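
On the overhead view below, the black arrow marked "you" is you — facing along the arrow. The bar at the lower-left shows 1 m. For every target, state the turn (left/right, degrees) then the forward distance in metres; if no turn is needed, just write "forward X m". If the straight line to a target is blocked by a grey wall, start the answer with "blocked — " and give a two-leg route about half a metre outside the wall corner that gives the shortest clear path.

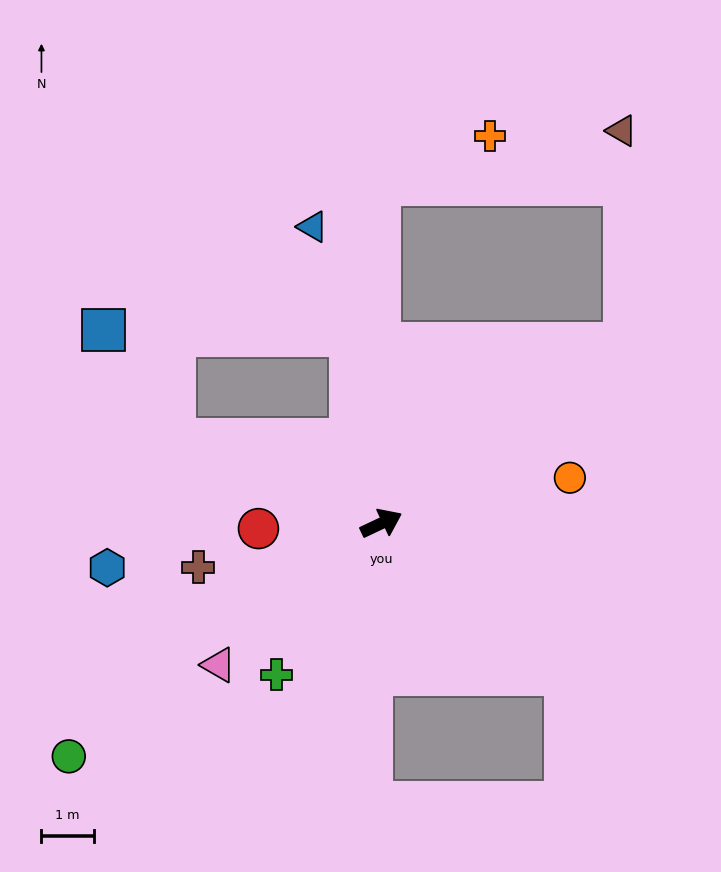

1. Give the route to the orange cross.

blocked — turn left 65°, forward 6.5 m, then turn right 67°, forward 2.3 m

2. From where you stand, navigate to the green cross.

turn right 150°, forward 3.5 m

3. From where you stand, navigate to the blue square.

blocked — turn left 133°, forward 4.3 m, then turn right 36°, forward 2.5 m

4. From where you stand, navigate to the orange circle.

turn right 12°, forward 3.7 m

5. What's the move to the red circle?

turn left 157°, forward 2.4 m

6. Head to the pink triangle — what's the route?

turn right 164°, forward 4.1 m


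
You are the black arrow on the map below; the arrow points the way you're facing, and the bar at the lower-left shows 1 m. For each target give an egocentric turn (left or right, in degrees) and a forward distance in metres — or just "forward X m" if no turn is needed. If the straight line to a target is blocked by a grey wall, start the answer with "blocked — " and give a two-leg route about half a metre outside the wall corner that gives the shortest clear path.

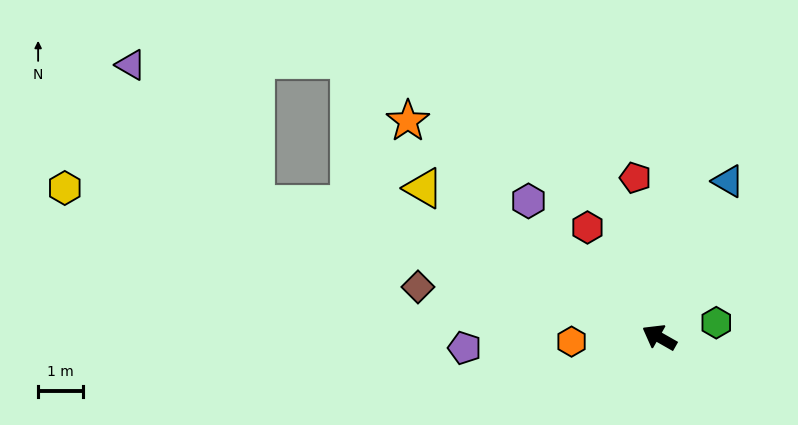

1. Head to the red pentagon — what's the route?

turn right 52°, forward 3.6 m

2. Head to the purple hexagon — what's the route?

turn right 17°, forward 4.2 m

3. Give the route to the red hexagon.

turn right 27°, forward 2.9 m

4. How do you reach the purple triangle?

blocked — turn left 11°, forward 9.5 m, then turn right 29°, forward 4.2 m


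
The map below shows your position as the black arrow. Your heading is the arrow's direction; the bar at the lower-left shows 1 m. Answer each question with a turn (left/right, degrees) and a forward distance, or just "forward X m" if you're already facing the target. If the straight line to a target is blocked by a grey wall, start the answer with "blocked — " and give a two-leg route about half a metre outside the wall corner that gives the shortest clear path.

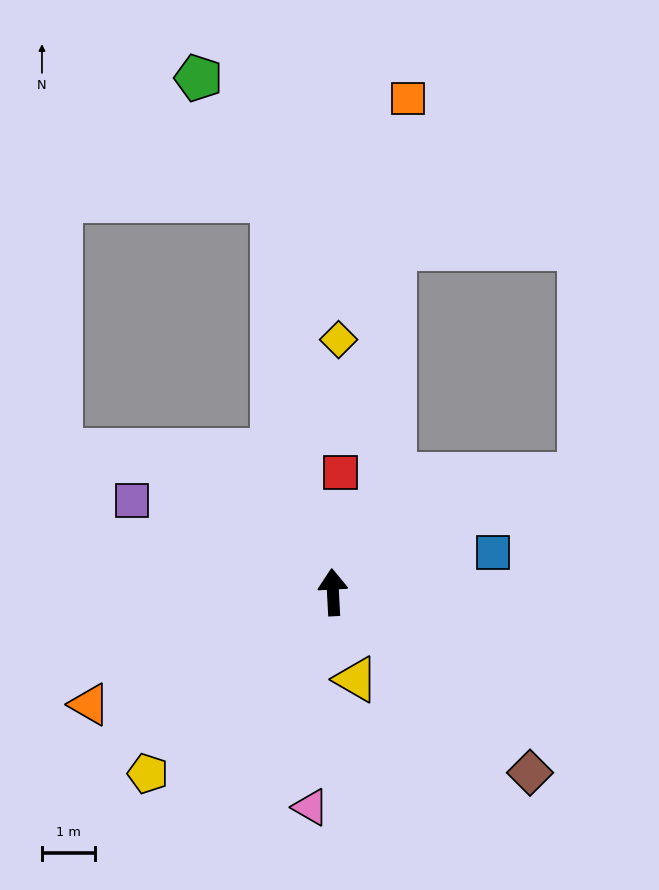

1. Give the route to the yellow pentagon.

turn left 131°, forward 4.9 m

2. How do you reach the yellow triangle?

turn right 168°, forward 1.7 m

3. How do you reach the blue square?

turn right 79°, forward 3.1 m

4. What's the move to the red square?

turn right 7°, forward 2.3 m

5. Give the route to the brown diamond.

turn right 136°, forward 5.1 m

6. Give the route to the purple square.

turn left 62°, forward 4.2 m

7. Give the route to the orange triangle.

turn left 112°, forward 5.1 m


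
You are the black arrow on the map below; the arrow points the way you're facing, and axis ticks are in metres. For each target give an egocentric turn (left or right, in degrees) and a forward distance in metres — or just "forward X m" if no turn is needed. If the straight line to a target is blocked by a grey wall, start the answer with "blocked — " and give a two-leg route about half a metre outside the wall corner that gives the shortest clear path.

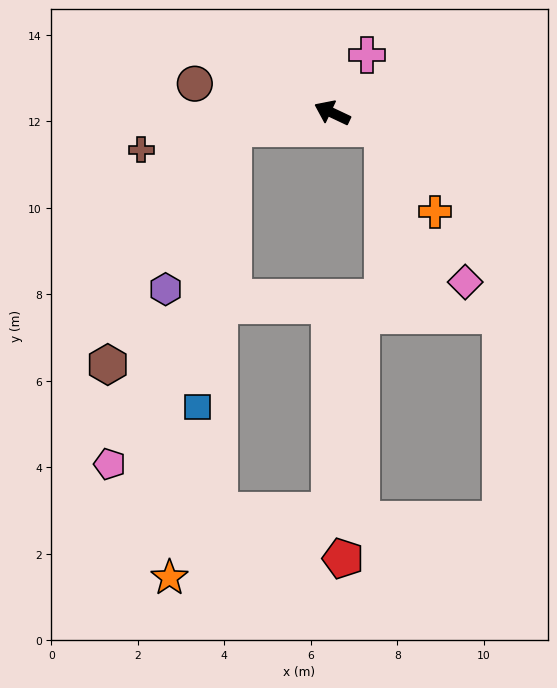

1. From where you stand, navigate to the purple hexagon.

blocked — turn left 34°, forward 2.3 m, then turn left 58°, forward 4.0 m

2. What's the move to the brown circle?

turn left 13°, forward 3.2 m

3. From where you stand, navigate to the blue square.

blocked — turn left 34°, forward 2.3 m, then turn left 74°, forward 6.5 m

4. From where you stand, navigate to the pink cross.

turn right 96°, forward 1.6 m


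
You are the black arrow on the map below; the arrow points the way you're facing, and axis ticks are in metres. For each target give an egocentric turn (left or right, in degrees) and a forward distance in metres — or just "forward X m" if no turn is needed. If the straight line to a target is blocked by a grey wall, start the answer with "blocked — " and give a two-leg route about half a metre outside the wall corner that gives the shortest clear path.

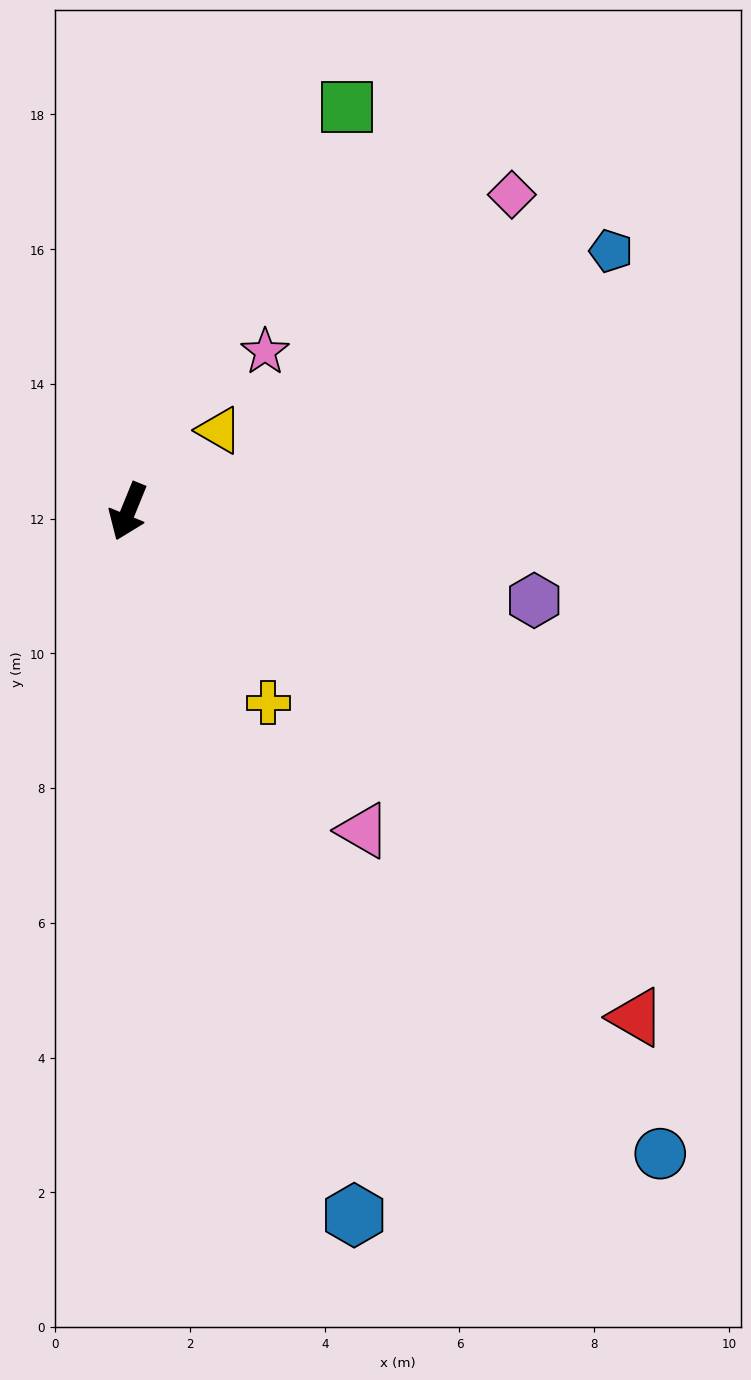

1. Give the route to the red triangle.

turn left 67°, forward 10.6 m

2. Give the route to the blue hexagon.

turn left 40°, forward 11.0 m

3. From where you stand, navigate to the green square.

turn left 174°, forward 6.8 m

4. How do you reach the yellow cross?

turn left 58°, forward 3.5 m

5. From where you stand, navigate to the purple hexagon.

turn left 100°, forward 6.2 m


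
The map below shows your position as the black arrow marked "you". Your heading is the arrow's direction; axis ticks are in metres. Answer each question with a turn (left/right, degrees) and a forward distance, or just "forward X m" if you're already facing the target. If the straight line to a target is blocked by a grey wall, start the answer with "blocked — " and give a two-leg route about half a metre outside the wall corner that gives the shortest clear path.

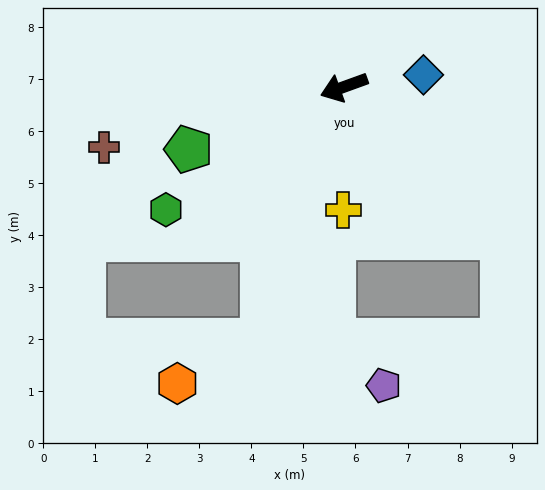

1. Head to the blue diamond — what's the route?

turn left 169°, forward 1.5 m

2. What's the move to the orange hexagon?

blocked — turn left 52°, forward 5.1 m, then turn right 45°, forward 1.8 m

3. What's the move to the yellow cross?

turn left 70°, forward 2.4 m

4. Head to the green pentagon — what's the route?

forward 3.2 m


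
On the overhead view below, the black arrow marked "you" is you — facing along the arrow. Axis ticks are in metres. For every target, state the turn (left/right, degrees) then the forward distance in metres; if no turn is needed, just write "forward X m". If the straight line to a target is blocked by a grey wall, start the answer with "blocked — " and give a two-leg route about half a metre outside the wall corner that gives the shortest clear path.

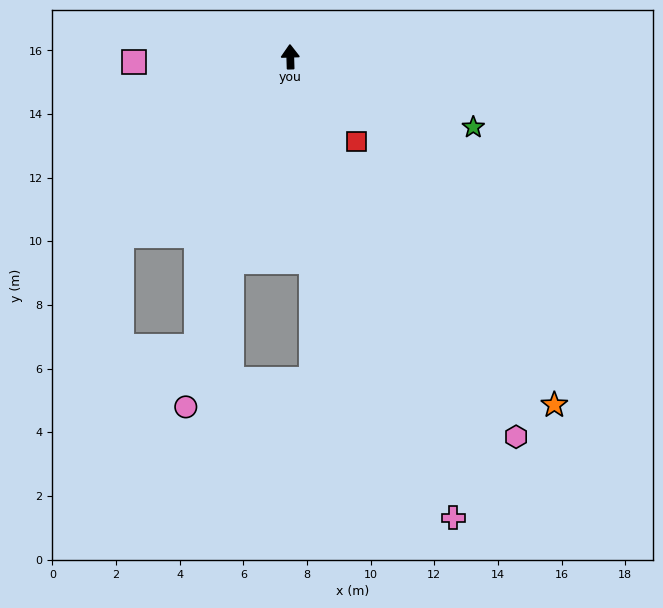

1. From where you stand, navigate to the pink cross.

turn right 162°, forward 15.4 m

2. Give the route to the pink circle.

turn left 162°, forward 11.5 m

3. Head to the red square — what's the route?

turn right 144°, forward 3.4 m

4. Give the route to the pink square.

turn left 90°, forward 4.9 m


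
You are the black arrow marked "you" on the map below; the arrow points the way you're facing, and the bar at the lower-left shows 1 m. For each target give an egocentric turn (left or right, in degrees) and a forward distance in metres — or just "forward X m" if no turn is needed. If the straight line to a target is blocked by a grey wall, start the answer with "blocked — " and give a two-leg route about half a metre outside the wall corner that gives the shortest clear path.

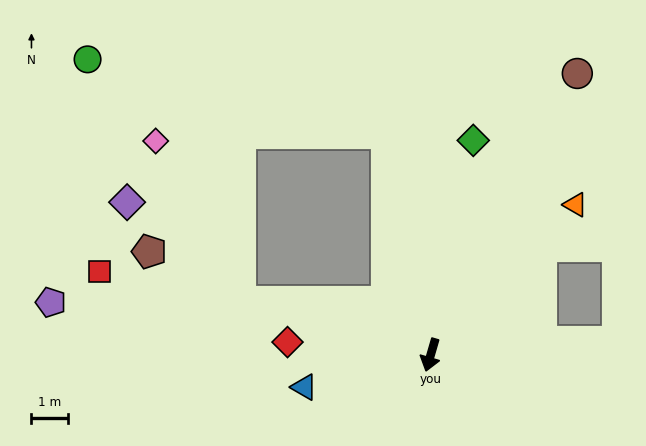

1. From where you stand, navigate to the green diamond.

turn right 175°, forward 6.0 m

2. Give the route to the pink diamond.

blocked — turn right 90°, forward 5.4 m, then turn right 46°, forward 5.0 m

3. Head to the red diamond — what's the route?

turn right 79°, forward 4.0 m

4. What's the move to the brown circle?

turn left 169°, forward 8.7 m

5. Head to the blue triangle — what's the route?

turn right 60°, forward 3.6 m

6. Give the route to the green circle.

blocked — turn right 153°, forward 6.2 m, then turn left 65°, forward 8.5 m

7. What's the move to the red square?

turn right 88°, forward 9.4 m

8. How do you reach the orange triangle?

turn left 152°, forward 5.7 m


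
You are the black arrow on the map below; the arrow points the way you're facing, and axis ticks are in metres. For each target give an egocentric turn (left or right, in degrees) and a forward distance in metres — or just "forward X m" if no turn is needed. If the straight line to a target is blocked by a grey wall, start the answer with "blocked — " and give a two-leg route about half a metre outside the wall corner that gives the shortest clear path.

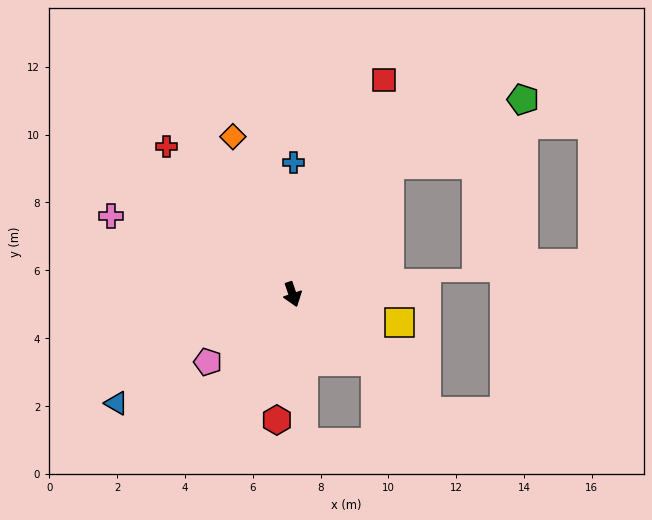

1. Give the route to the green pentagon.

blocked — turn left 124°, forward 4.8 m, then turn right 27°, forward 4.4 m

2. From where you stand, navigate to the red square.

turn left 138°, forward 6.9 m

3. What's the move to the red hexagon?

turn right 26°, forward 3.7 m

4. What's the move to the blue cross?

turn left 161°, forward 3.9 m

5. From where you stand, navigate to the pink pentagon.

turn right 70°, forward 3.2 m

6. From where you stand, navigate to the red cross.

turn right 158°, forward 5.7 m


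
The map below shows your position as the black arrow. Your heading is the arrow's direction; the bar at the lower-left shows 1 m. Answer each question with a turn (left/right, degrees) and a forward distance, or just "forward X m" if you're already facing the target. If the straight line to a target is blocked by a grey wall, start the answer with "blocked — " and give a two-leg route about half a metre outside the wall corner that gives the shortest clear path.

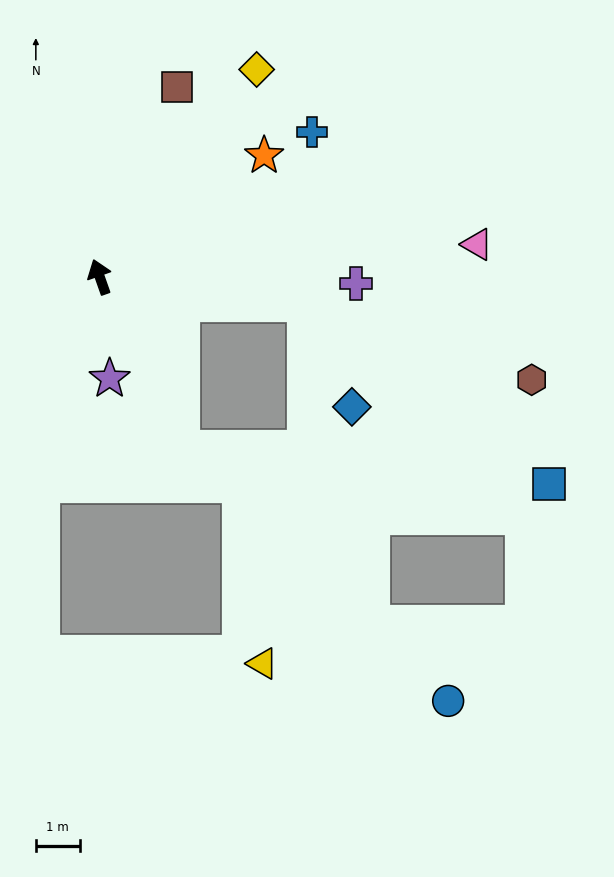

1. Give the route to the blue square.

blocked — turn right 117°, forward 4.7 m, then turn right 29°, forward 6.9 m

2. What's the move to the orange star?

turn right 73°, forward 4.6 m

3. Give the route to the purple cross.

turn right 111°, forward 5.8 m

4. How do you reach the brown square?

turn right 42°, forward 4.7 m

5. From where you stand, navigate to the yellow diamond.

turn right 57°, forward 5.9 m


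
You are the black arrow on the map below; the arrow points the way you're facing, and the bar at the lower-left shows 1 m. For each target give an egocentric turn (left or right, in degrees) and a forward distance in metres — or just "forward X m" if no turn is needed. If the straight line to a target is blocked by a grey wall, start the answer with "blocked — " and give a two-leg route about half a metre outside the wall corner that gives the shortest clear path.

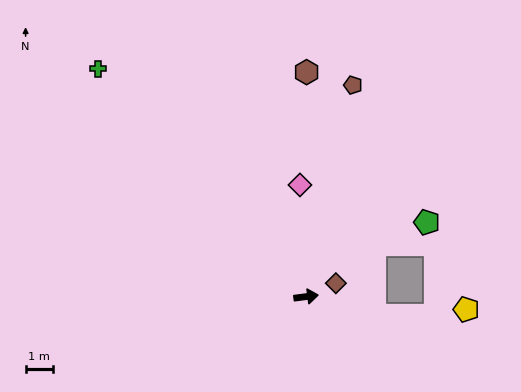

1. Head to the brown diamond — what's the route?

turn left 17°, forward 1.2 m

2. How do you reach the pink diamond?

turn left 86°, forward 4.1 m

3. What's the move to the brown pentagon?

turn left 70°, forward 7.9 m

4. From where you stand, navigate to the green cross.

turn left 125°, forward 11.2 m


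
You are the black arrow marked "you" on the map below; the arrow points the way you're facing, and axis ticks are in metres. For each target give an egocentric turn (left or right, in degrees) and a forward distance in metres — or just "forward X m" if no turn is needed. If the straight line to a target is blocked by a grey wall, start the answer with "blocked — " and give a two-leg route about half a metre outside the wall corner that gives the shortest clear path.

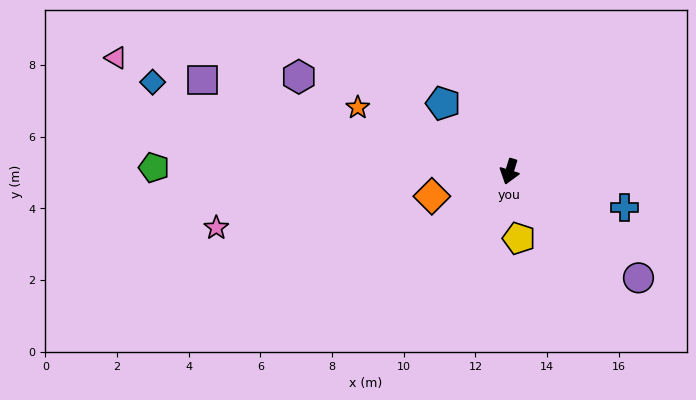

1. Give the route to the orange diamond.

turn right 55°, forward 2.3 m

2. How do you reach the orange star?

turn right 96°, forward 4.6 m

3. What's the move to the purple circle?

turn left 68°, forward 4.7 m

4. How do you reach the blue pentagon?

turn right 119°, forward 2.7 m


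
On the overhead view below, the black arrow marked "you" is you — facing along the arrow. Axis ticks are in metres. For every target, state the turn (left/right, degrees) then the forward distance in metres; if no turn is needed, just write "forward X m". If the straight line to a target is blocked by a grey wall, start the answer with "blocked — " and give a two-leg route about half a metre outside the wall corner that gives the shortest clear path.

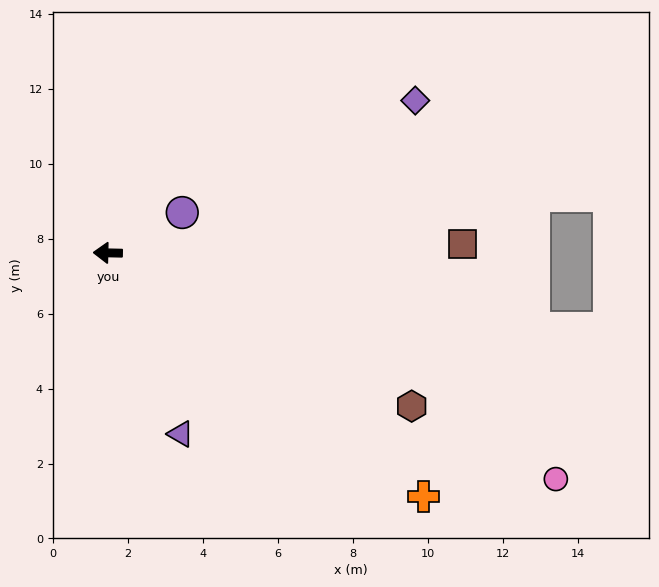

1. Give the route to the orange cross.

turn left 144°, forward 10.6 m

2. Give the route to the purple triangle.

turn left 113°, forward 5.2 m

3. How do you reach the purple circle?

turn right 150°, forward 2.3 m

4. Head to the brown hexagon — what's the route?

turn left 155°, forward 9.1 m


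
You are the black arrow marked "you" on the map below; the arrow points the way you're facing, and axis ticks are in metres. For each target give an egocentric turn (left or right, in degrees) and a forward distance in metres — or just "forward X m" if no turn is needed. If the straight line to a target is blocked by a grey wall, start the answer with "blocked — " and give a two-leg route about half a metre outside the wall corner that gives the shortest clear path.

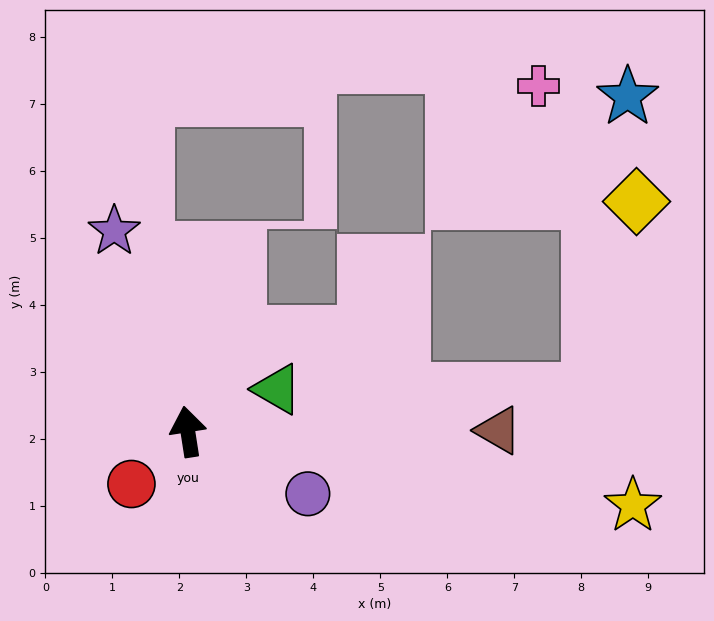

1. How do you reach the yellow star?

turn right 108°, forward 6.7 m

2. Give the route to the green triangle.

turn right 73°, forward 1.5 m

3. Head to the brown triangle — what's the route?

turn right 99°, forward 4.6 m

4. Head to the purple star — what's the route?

turn left 11°, forward 3.2 m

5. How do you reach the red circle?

turn left 124°, forward 1.1 m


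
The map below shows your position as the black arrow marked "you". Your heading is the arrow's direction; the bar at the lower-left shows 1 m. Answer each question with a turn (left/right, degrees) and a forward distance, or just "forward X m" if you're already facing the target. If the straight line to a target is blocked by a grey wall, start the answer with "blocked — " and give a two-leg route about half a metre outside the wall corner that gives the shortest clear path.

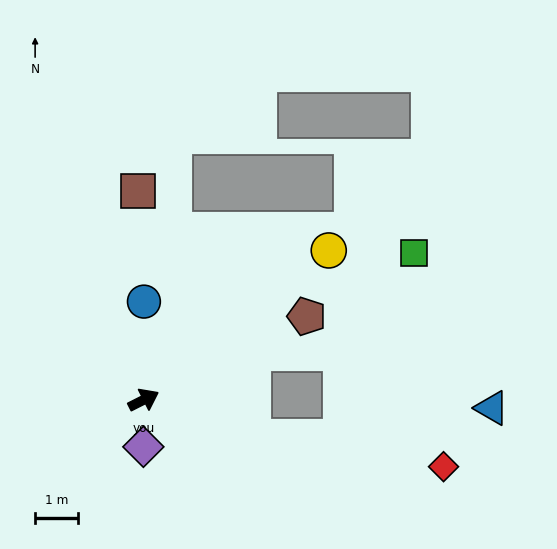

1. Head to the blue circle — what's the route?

turn left 63°, forward 2.3 m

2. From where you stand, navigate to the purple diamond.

turn right 117°, forward 1.1 m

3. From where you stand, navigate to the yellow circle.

turn left 12°, forward 5.6 m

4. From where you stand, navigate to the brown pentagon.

forward 4.3 m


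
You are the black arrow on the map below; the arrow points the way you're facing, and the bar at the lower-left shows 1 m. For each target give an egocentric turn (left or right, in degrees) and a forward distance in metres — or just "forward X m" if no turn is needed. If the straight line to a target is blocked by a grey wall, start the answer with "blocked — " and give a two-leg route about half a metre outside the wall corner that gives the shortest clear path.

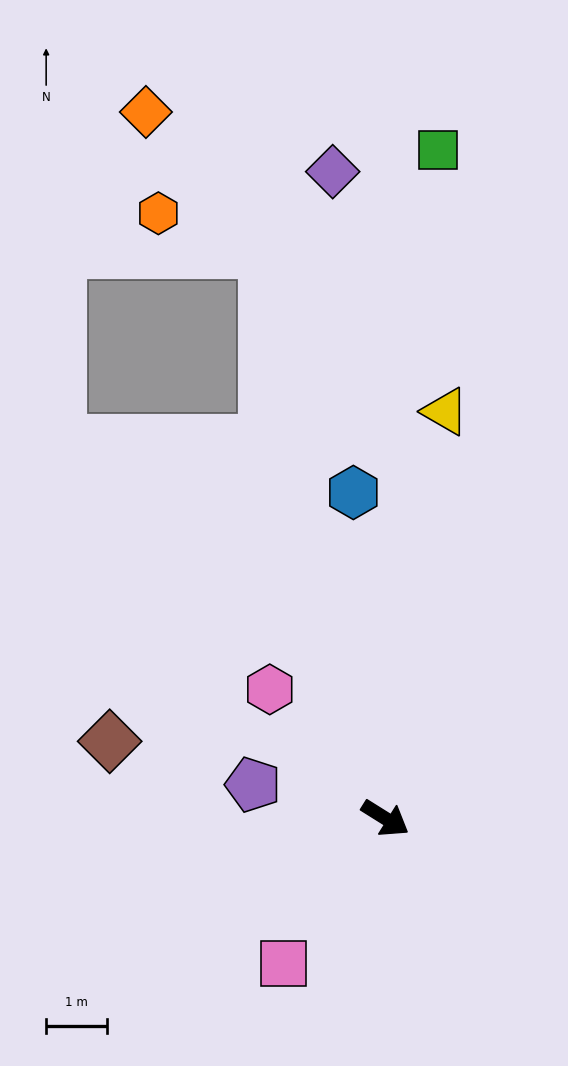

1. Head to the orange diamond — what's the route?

blocked — turn left 134°, forward 9.5 m, then turn left 28°, forward 3.0 m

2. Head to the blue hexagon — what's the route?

turn left 128°, forward 5.4 m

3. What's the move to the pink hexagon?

turn left 164°, forward 2.8 m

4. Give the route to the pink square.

turn right 93°, forward 2.9 m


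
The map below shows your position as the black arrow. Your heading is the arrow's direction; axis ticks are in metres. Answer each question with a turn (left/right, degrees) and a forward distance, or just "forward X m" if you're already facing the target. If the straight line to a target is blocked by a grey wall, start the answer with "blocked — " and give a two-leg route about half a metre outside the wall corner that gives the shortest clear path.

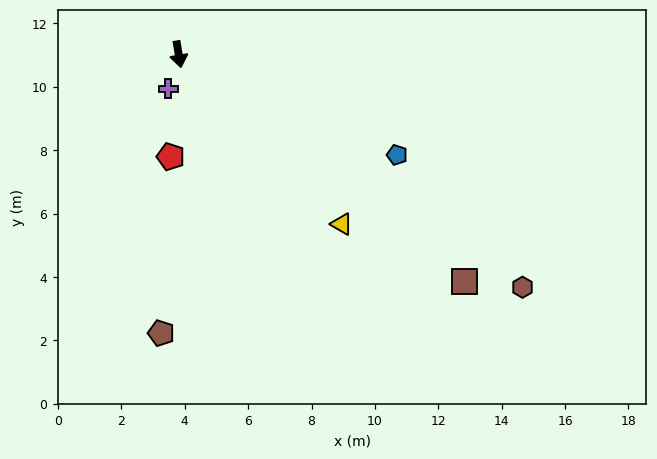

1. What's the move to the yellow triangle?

turn left 34°, forward 7.4 m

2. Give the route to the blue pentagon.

turn left 56°, forward 7.6 m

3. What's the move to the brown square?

turn left 42°, forward 11.5 m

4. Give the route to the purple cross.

turn right 26°, forward 1.1 m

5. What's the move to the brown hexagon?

turn left 46°, forward 13.1 m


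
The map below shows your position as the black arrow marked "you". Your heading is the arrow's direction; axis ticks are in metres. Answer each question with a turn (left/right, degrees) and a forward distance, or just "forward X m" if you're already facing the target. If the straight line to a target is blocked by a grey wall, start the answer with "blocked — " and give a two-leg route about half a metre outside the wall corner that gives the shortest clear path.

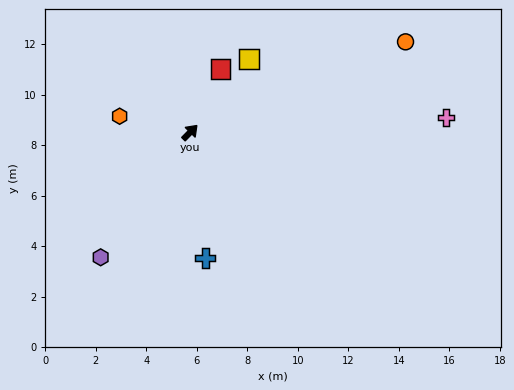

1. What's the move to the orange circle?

turn right 23°, forward 9.3 m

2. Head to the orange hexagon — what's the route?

turn left 122°, forward 2.9 m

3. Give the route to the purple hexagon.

turn right 171°, forward 6.1 m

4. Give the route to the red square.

turn left 19°, forward 2.8 m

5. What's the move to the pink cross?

turn right 42°, forward 10.2 m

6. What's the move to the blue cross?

turn right 129°, forward 5.0 m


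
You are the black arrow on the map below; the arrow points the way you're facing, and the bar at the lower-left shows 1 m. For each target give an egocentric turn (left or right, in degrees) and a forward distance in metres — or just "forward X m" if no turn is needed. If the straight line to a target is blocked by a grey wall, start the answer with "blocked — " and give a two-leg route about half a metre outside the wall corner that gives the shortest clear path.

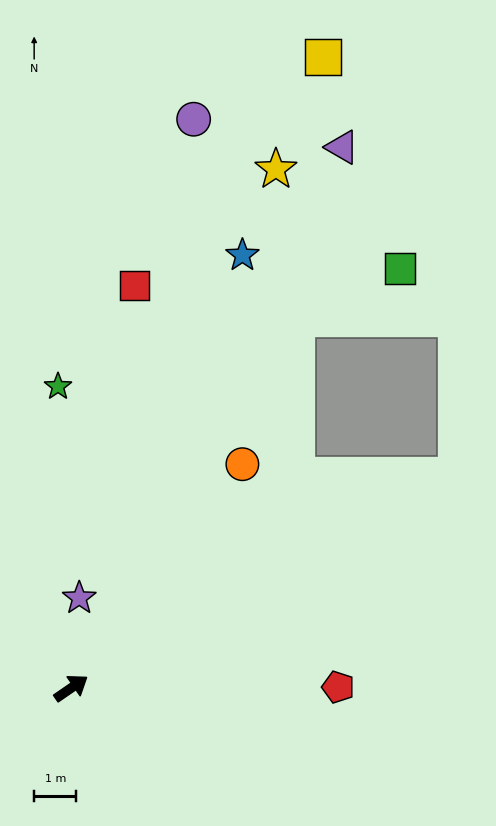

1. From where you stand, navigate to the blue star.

turn left 34°, forward 11.0 m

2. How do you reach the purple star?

turn left 50°, forward 2.1 m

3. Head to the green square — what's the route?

blocked — turn left 24°, forward 10.3 m, then turn right 32°, forward 2.7 m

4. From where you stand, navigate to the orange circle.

turn left 18°, forward 6.7 m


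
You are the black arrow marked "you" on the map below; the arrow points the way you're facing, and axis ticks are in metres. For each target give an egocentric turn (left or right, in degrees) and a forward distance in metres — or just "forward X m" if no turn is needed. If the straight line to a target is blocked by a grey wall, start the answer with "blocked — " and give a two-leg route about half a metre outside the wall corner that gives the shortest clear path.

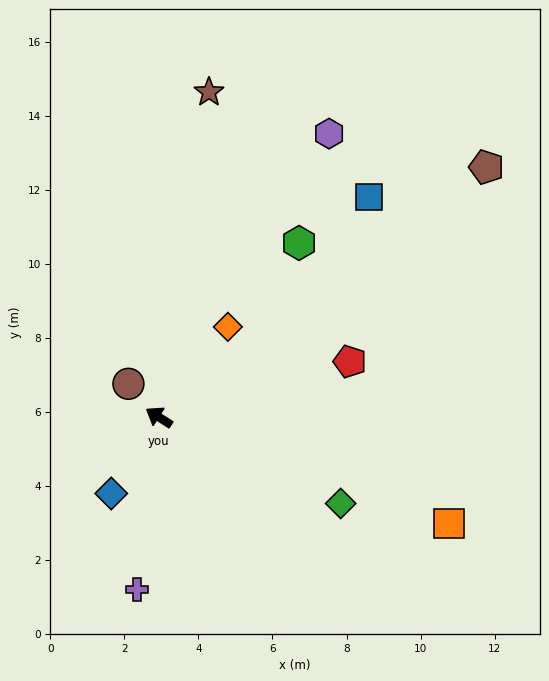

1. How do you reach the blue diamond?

turn left 91°, forward 2.4 m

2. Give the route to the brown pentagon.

turn right 110°, forward 11.1 m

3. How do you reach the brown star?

turn right 66°, forward 8.9 m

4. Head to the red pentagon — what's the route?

turn right 131°, forward 5.4 m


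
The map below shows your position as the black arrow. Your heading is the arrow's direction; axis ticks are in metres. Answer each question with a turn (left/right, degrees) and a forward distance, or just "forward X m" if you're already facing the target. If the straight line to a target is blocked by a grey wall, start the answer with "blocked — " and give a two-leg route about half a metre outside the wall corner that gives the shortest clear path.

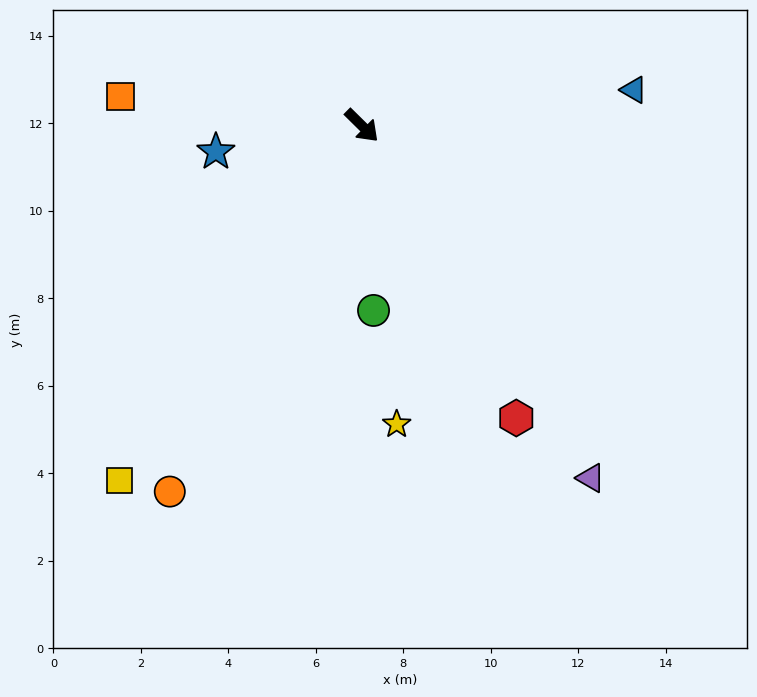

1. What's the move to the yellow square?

turn right 80°, forward 9.8 m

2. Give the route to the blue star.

turn right 125°, forward 3.4 m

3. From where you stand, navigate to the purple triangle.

turn right 12°, forward 9.6 m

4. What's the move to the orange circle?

turn right 73°, forward 9.4 m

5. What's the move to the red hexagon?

turn right 18°, forward 7.6 m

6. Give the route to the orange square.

turn right 142°, forward 5.6 m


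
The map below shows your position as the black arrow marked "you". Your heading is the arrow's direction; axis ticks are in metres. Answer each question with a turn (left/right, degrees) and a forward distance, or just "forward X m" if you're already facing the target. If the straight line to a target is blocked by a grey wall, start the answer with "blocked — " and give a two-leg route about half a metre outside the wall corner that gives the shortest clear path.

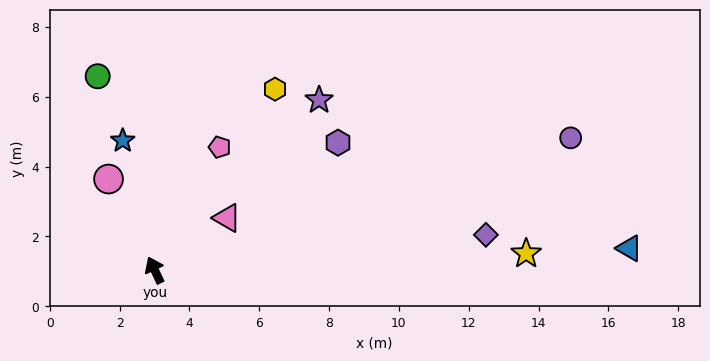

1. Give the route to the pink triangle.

turn right 79°, forward 2.6 m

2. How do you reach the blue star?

turn right 11°, forward 3.8 m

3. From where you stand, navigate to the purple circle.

turn right 97°, forward 12.5 m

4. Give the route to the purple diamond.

turn right 109°, forward 9.5 m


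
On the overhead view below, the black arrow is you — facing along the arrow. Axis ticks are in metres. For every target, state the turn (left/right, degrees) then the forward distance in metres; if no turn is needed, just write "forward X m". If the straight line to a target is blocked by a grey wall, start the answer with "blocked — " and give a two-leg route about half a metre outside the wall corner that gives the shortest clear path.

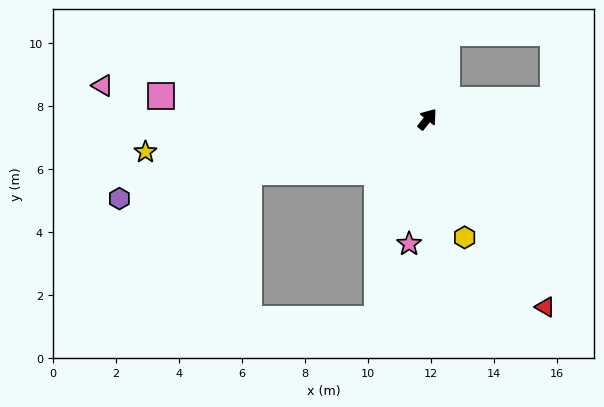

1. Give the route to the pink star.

turn right 150°, forward 4.0 m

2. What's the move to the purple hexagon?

turn left 143°, forward 10.1 m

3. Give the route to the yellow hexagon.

turn right 124°, forward 3.9 m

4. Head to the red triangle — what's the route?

turn right 109°, forward 7.0 m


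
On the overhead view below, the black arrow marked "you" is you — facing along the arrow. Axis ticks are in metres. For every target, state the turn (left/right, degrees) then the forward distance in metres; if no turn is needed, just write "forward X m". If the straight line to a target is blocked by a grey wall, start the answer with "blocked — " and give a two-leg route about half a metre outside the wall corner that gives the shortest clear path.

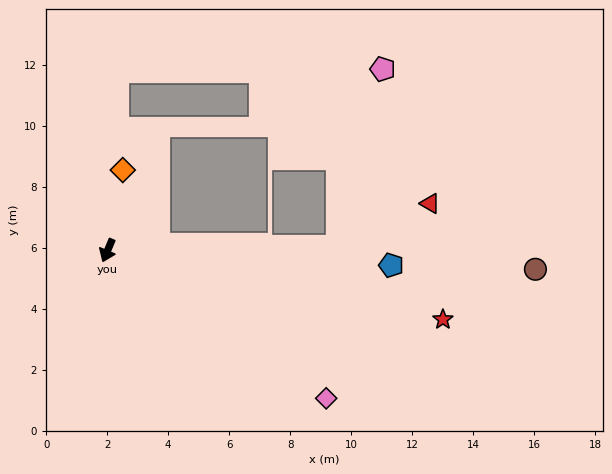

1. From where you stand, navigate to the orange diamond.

turn right 168°, forward 2.7 m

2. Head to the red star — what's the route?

turn left 101°, forward 11.2 m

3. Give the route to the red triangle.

blocked — turn left 114°, forward 7.6 m, then turn left 24°, forward 3.3 m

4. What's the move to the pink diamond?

turn left 79°, forward 8.7 m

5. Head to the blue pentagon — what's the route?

turn left 110°, forward 9.3 m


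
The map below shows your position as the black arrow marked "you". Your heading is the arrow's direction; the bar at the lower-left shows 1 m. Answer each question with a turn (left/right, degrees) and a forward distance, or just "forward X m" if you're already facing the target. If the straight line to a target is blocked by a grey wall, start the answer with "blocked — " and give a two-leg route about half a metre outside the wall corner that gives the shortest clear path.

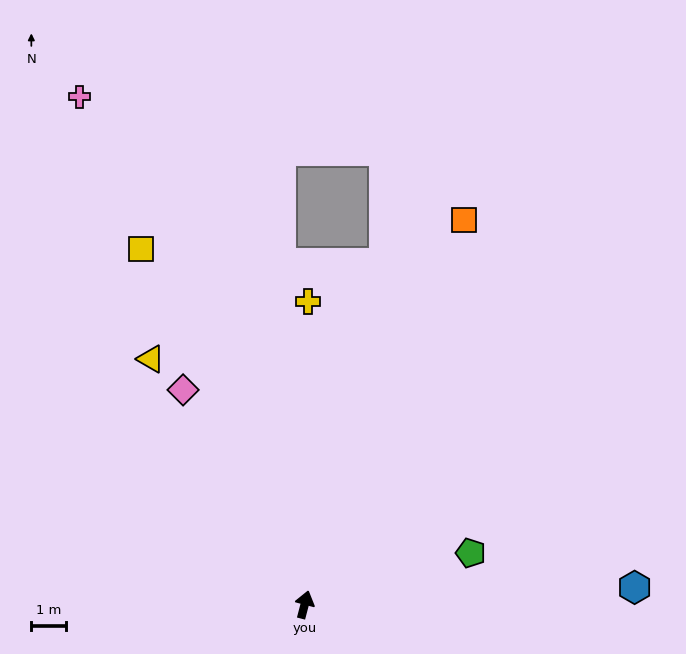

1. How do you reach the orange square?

turn right 8°, forward 12.0 m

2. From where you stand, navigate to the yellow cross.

turn left 14°, forward 8.7 m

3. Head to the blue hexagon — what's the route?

turn right 72°, forward 9.5 m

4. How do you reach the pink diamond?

turn left 44°, forward 7.1 m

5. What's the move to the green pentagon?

turn right 58°, forward 5.0 m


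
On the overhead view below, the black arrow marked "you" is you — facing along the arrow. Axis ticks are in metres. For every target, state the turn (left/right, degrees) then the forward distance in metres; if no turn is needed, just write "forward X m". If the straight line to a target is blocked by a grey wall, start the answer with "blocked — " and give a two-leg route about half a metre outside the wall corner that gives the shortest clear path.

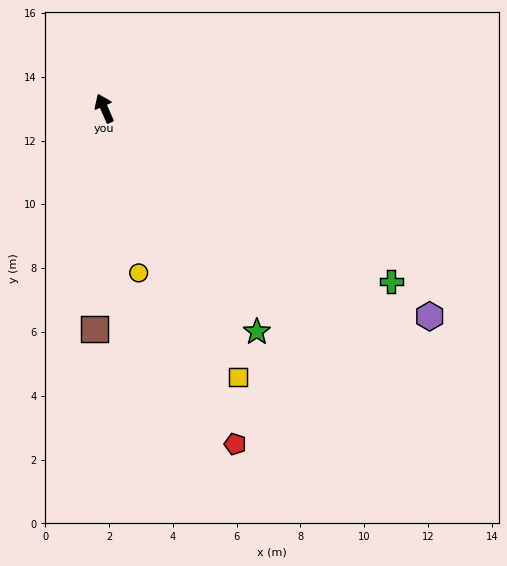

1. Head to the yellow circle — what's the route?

turn left 168°, forward 5.3 m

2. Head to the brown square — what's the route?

turn left 154°, forward 6.9 m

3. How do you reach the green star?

turn right 169°, forward 8.5 m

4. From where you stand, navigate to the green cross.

turn right 145°, forward 10.5 m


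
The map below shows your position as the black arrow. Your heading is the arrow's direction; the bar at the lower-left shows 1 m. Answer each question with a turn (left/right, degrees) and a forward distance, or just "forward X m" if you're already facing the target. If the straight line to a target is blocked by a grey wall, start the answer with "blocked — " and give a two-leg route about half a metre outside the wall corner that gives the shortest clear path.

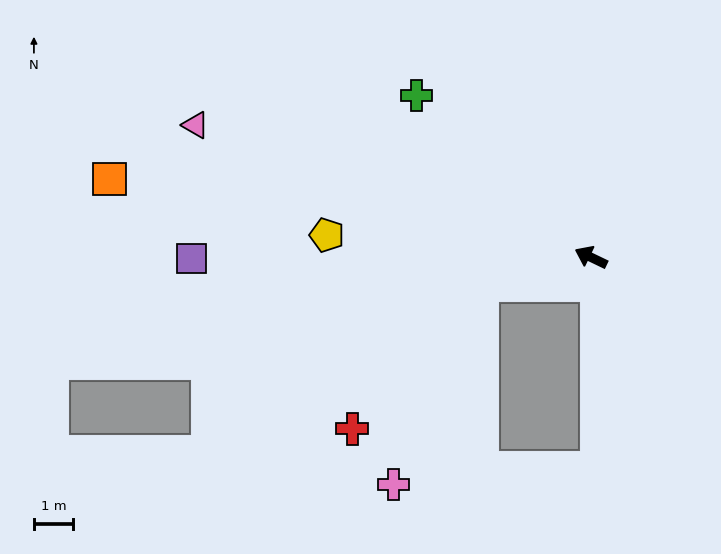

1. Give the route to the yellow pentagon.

turn left 21°, forward 6.8 m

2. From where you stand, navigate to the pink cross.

blocked — turn left 41°, forward 2.9 m, then turn left 51°, forward 5.6 m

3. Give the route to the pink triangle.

turn left 7°, forward 10.7 m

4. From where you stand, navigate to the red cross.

blocked — turn left 41°, forward 2.9 m, then turn left 32°, forward 5.0 m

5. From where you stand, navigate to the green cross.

turn right 17°, forward 6.1 m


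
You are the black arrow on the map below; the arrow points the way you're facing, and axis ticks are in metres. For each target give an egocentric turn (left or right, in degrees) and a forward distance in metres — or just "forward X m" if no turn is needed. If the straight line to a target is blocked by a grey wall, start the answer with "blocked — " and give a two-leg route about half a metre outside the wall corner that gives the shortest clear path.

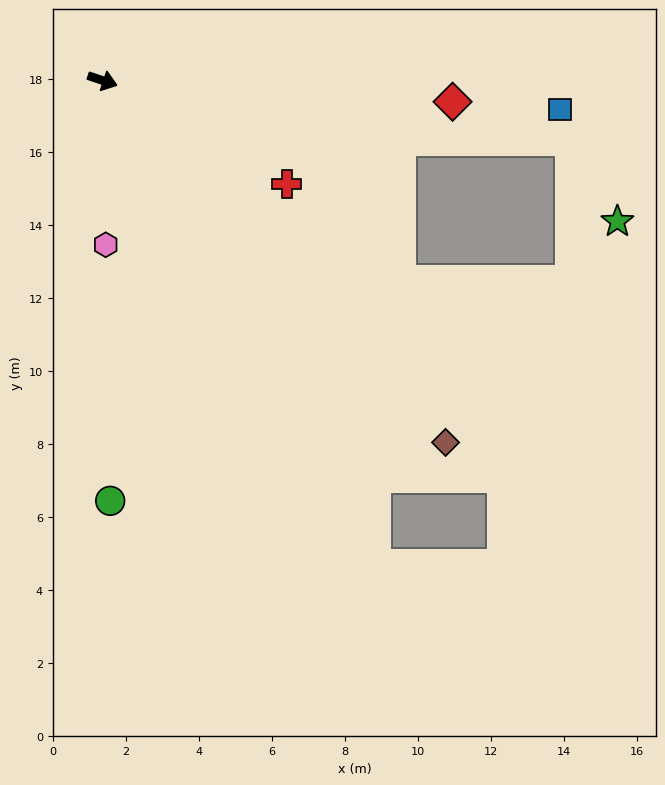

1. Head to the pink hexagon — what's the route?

turn right 70°, forward 4.5 m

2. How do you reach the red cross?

turn right 11°, forward 5.8 m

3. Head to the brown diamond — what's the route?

turn right 28°, forward 13.7 m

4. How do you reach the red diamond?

turn left 15°, forward 9.6 m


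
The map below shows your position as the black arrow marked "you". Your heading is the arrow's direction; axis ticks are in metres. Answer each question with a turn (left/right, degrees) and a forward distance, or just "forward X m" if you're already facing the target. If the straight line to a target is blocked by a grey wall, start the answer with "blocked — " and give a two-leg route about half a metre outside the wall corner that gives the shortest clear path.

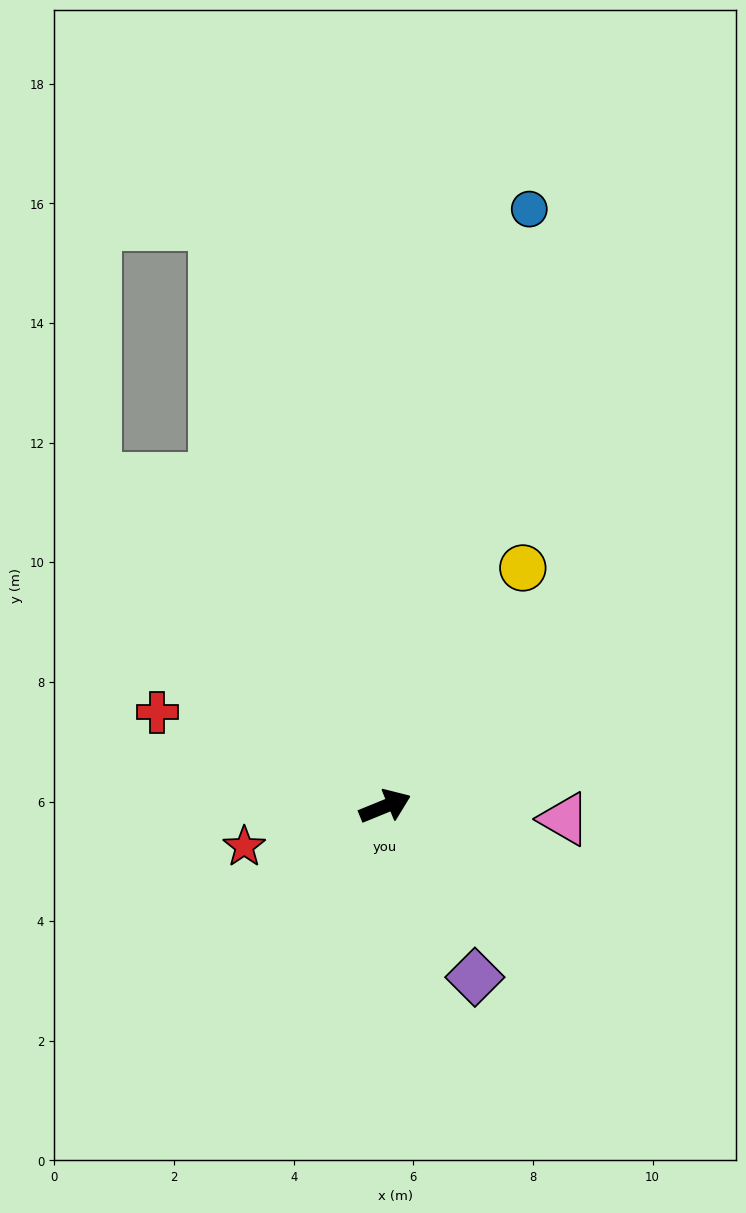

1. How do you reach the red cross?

turn left 135°, forward 4.1 m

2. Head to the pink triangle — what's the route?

turn right 26°, forward 3.0 m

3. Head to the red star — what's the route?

turn left 174°, forward 2.5 m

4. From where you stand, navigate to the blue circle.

turn left 54°, forward 10.3 m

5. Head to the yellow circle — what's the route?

turn left 38°, forward 4.6 m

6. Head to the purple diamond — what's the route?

turn right 85°, forward 3.2 m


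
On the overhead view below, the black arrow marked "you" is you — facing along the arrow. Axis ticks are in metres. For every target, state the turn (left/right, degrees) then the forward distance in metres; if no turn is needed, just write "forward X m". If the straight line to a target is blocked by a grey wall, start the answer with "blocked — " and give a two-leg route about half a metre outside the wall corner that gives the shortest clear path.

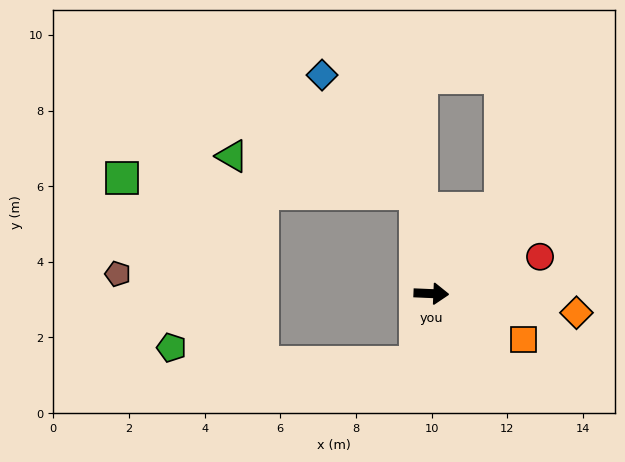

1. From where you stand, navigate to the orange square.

turn right 24°, forward 2.7 m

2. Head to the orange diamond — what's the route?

turn right 5°, forward 3.9 m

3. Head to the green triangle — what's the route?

blocked — turn left 102°, forward 2.7 m, then turn left 69°, forward 4.9 m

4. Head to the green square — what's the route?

blocked — turn left 102°, forward 2.7 m, then turn left 77°, forward 7.8 m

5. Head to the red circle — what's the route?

turn left 21°, forward 3.0 m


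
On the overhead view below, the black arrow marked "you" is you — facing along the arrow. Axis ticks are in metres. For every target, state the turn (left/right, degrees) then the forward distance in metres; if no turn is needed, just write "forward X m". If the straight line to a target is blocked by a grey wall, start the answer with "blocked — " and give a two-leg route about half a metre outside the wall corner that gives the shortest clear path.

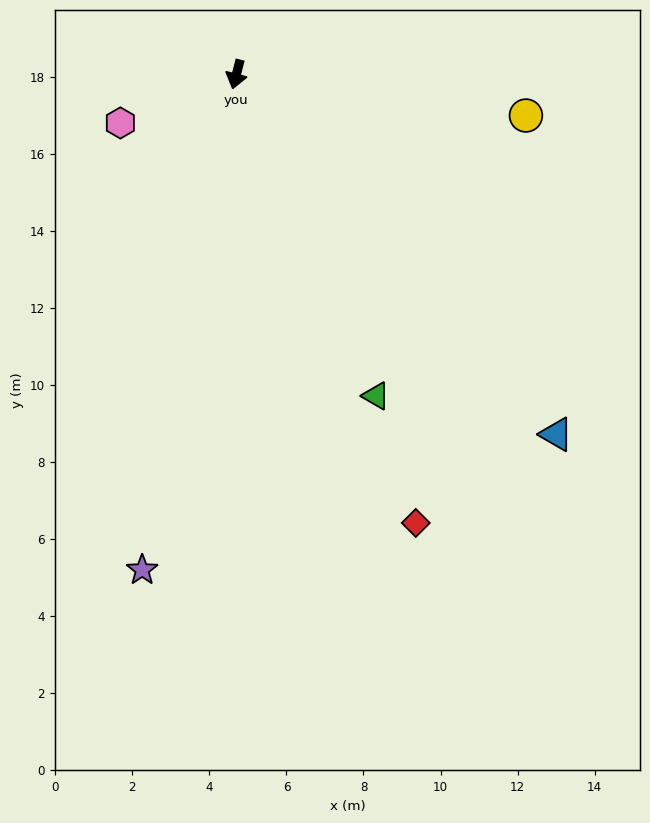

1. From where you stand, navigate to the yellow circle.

turn left 96°, forward 7.6 m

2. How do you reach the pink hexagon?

turn right 53°, forward 3.3 m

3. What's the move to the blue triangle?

turn left 56°, forward 12.5 m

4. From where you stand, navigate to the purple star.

turn left 4°, forward 13.1 m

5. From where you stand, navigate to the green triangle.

turn left 38°, forward 9.1 m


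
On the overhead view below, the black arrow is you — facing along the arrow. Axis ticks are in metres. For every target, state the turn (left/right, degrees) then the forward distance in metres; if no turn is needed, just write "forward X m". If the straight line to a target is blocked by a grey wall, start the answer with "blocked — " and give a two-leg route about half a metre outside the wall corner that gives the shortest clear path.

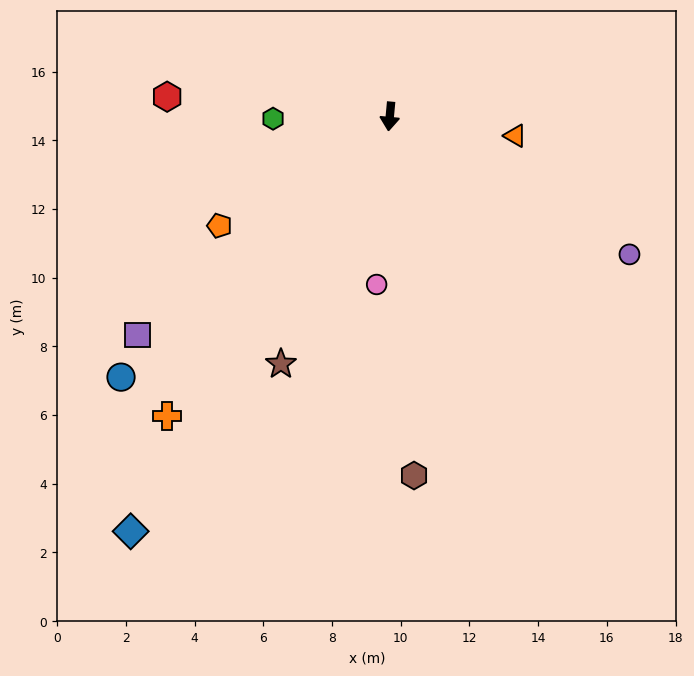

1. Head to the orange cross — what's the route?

turn right 31°, forward 10.9 m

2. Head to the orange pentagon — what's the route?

turn right 52°, forward 5.9 m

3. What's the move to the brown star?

turn right 18°, forward 7.9 m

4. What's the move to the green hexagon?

turn right 84°, forward 3.4 m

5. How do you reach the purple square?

turn right 44°, forward 9.7 m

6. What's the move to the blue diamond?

turn right 27°, forward 14.2 m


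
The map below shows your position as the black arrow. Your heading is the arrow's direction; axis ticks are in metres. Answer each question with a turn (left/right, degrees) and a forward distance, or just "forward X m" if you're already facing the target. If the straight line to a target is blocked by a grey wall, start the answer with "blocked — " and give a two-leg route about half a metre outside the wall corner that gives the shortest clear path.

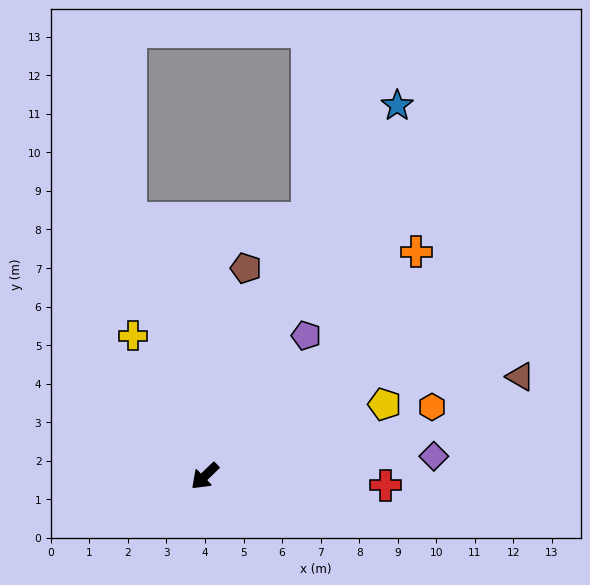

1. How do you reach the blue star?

turn right 161°, forward 10.8 m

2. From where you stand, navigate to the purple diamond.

turn left 141°, forward 6.0 m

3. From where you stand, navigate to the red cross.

turn left 133°, forward 4.7 m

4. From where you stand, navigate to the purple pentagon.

turn right 170°, forward 4.5 m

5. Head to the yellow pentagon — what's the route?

turn left 158°, forward 5.0 m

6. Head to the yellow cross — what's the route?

turn right 107°, forward 4.1 m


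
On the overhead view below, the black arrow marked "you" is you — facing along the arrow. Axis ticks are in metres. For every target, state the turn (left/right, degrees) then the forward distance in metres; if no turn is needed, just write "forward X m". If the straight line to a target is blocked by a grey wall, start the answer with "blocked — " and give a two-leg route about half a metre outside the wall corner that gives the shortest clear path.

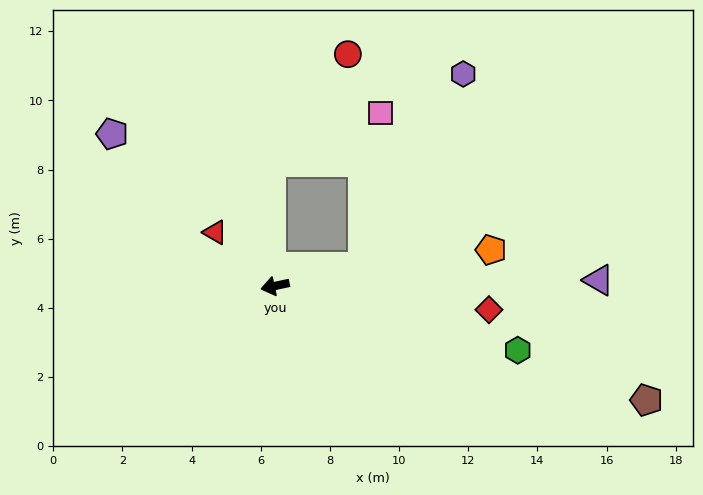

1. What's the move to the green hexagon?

turn left 153°, forward 7.3 m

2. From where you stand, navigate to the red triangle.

turn right 54°, forward 2.3 m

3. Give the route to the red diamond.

turn left 162°, forward 6.2 m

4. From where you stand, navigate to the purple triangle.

turn left 169°, forward 9.4 m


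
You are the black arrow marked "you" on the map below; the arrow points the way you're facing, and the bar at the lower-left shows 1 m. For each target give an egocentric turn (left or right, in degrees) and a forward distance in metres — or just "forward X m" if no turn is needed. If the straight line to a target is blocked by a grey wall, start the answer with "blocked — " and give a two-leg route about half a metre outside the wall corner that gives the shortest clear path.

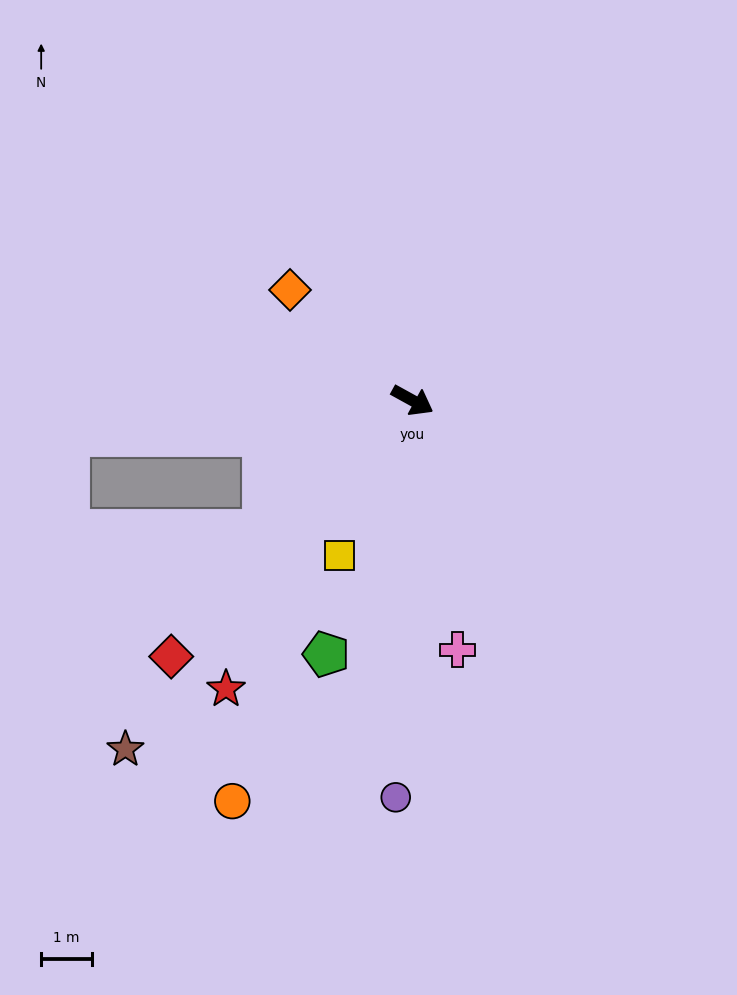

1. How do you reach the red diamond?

turn right 104°, forward 7.0 m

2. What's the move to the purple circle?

turn right 64°, forward 7.9 m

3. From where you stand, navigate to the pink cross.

turn right 51°, forward 5.0 m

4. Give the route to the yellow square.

turn right 86°, forward 3.4 m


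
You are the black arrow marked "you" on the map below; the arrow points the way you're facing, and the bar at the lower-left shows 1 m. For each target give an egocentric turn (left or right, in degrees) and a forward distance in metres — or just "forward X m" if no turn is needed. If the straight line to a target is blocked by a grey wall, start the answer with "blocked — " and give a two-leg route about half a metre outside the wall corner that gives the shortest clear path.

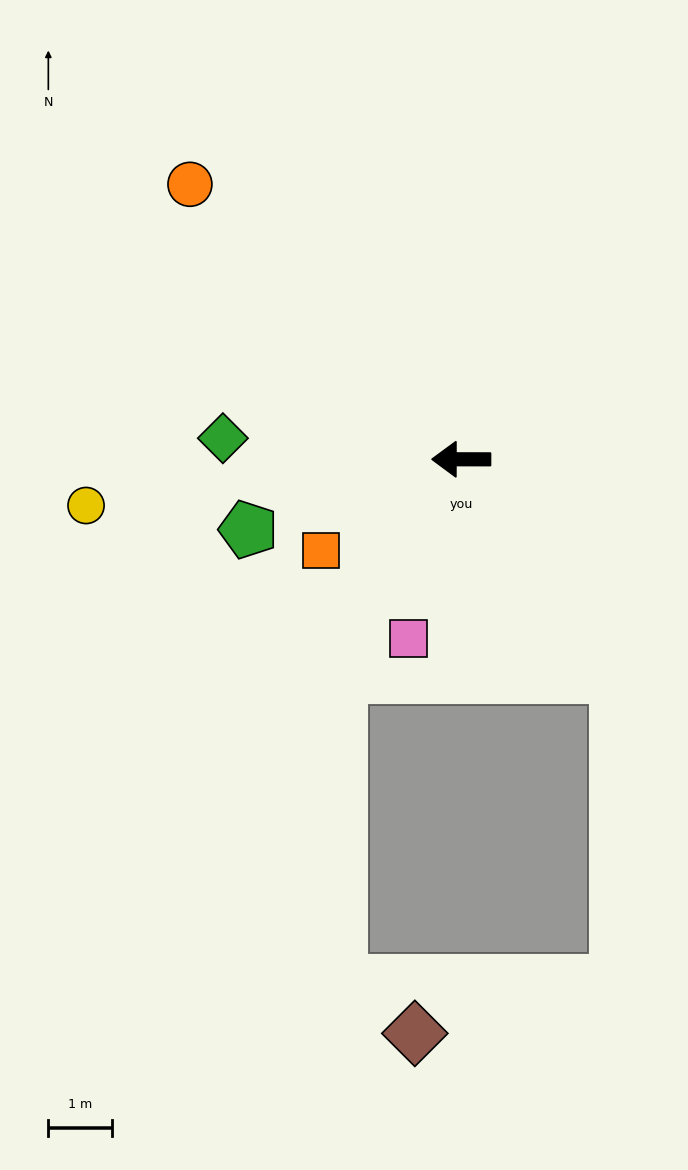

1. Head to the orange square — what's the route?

turn left 33°, forward 2.6 m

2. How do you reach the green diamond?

turn right 5°, forward 3.8 m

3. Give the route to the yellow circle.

turn left 7°, forward 5.9 m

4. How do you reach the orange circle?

turn right 45°, forward 6.1 m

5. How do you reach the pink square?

turn left 74°, forward 2.9 m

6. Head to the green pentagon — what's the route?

turn left 18°, forward 3.5 m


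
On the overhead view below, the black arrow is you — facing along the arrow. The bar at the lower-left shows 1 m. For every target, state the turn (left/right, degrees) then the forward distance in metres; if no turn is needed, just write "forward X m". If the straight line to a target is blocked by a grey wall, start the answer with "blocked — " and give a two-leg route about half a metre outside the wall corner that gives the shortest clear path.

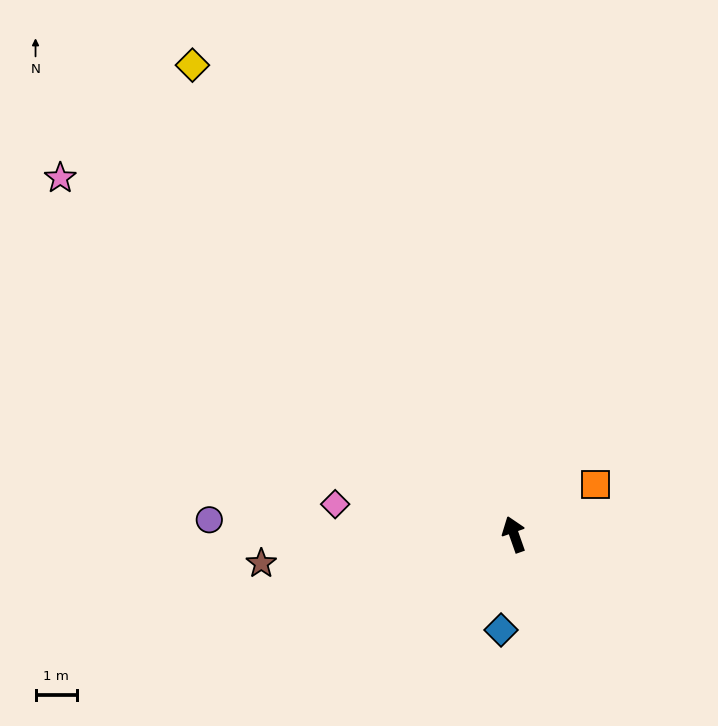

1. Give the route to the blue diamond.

turn left 153°, forward 2.3 m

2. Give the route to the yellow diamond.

turn left 15°, forward 13.8 m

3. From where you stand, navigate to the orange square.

turn right 78°, forward 2.3 m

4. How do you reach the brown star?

turn left 77°, forward 6.2 m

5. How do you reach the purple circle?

turn left 68°, forward 7.4 m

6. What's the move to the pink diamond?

turn left 61°, forward 4.4 m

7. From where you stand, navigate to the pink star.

turn left 32°, forward 14.0 m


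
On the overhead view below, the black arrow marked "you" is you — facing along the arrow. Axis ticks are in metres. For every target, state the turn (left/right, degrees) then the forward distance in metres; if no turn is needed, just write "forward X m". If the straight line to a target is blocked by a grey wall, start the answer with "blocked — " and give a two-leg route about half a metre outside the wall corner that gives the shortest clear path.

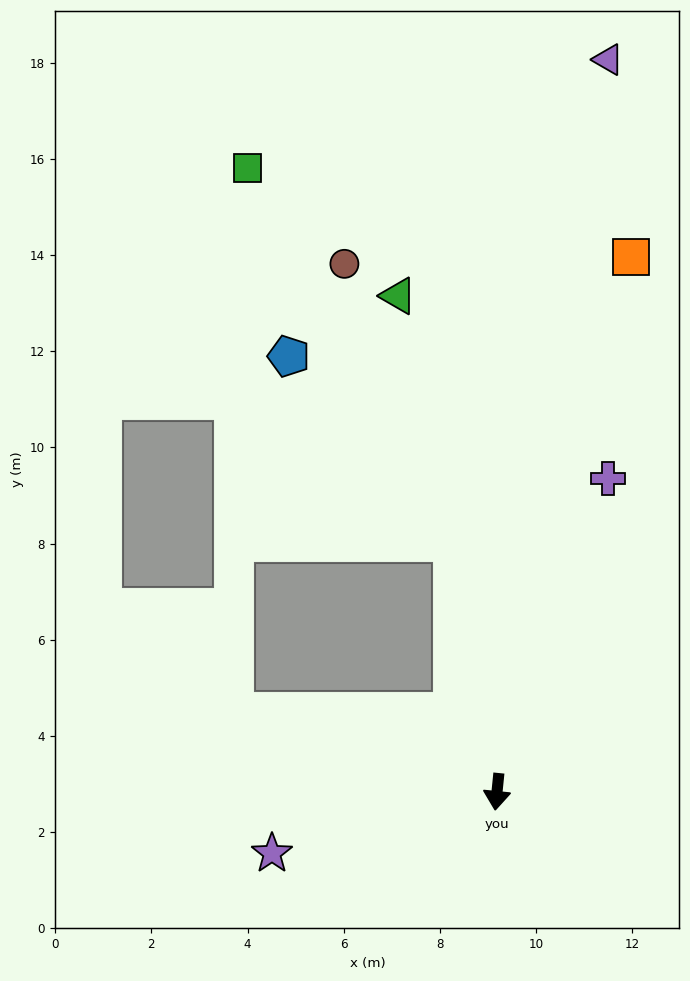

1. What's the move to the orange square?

turn left 172°, forward 11.5 m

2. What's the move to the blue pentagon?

blocked — turn right 164°, forward 5.3 m, then turn left 31°, forward 5.2 m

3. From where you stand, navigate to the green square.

blocked — turn right 164°, forward 5.3 m, then turn left 19°, forward 8.9 m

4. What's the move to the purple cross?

turn left 166°, forward 6.9 m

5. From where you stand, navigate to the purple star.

turn right 69°, forward 4.9 m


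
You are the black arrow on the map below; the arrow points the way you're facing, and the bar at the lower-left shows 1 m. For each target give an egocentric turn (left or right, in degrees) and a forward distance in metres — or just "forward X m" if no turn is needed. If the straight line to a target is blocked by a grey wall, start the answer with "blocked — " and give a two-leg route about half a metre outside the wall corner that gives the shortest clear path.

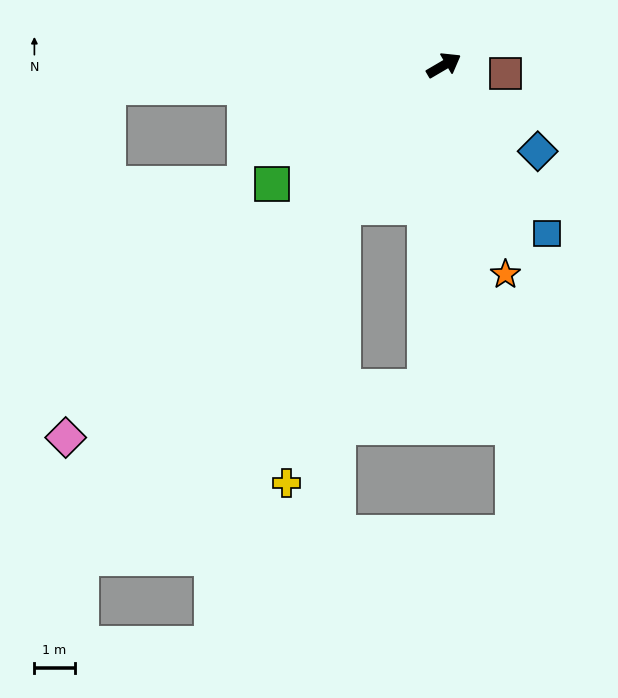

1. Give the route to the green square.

turn right 176°, forward 5.2 m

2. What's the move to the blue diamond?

turn right 73°, forward 3.2 m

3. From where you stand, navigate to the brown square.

turn right 38°, forward 1.5 m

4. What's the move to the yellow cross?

blocked — turn right 156°, forward 4.3 m, then turn left 24°, forward 7.0 m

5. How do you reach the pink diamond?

turn right 166°, forward 13.1 m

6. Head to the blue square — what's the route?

turn right 89°, forward 4.9 m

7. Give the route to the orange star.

turn right 104°, forward 5.4 m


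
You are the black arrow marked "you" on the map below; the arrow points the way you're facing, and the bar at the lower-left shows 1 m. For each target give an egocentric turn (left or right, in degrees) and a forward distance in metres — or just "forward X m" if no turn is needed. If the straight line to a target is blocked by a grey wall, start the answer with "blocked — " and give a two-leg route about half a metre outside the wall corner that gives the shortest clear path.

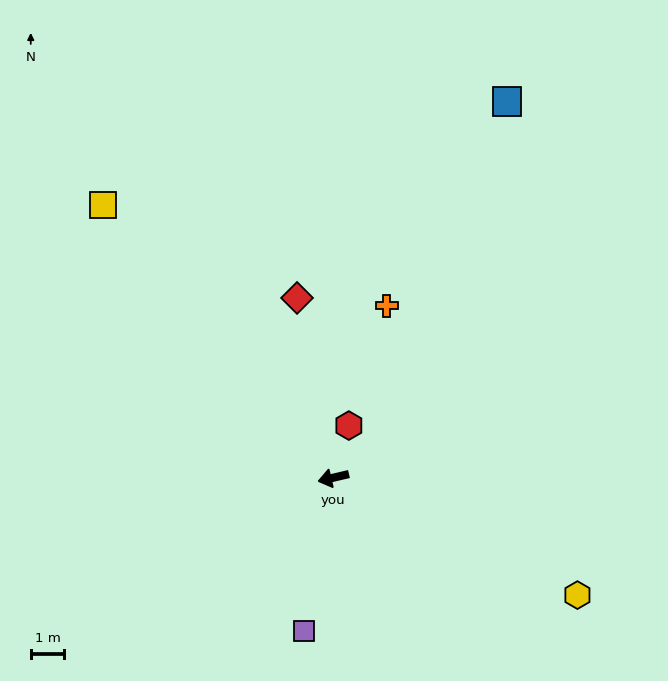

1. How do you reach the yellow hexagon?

turn left 141°, forward 8.1 m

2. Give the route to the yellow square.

turn right 63°, forward 10.7 m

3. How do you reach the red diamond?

turn right 92°, forward 5.5 m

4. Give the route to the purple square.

turn left 66°, forward 4.7 m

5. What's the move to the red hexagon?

turn right 120°, forward 1.6 m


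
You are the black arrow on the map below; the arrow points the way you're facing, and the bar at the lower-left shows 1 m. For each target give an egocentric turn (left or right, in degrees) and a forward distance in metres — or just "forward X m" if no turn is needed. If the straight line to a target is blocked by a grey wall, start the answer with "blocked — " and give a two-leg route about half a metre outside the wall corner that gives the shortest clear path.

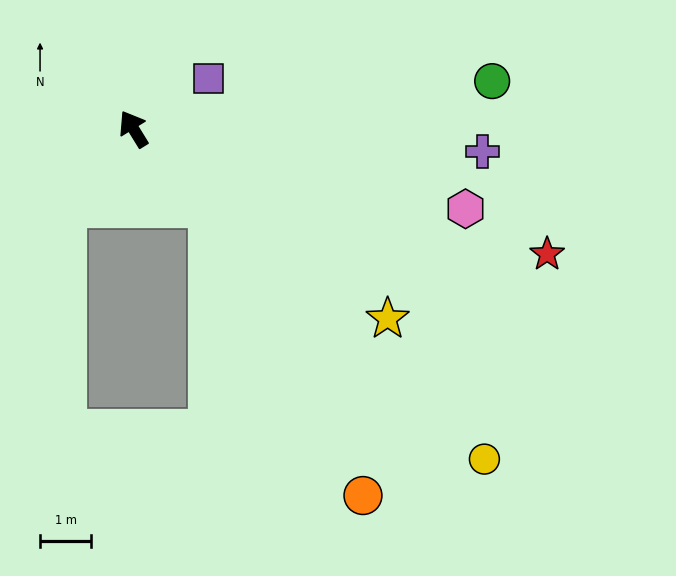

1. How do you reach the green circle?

turn right 114°, forward 7.0 m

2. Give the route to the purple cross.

turn right 125°, forward 6.8 m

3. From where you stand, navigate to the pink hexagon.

turn right 135°, forward 6.7 m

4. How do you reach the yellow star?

turn right 158°, forward 6.2 m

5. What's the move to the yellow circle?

turn right 165°, forward 9.4 m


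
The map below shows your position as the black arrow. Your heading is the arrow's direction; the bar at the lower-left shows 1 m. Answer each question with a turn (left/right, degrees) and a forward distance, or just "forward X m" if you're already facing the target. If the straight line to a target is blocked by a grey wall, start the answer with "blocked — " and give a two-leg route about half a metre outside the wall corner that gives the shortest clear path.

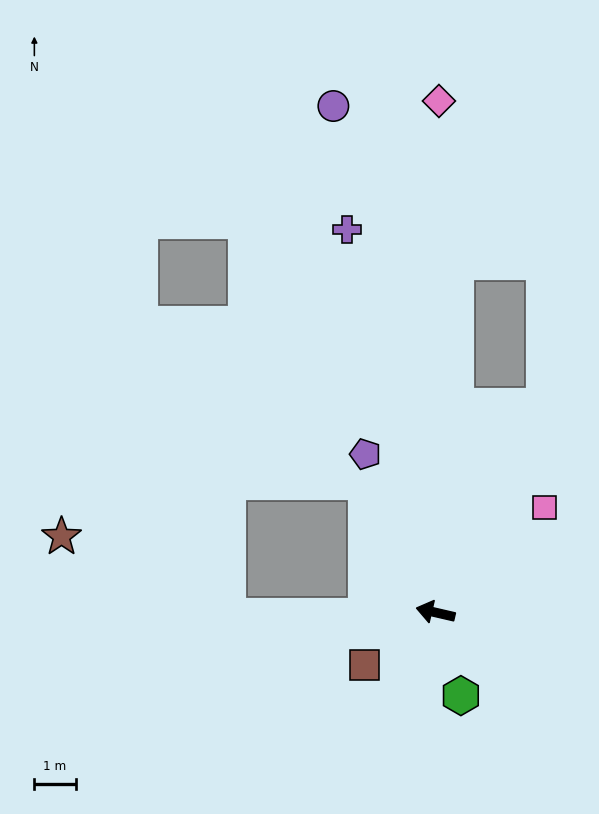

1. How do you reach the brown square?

turn left 49°, forward 2.1 m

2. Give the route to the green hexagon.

turn left 120°, forward 2.1 m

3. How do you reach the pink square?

turn right 123°, forward 3.7 m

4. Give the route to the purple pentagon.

turn right 53°, forward 4.2 m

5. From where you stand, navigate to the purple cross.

turn right 64°, forward 9.5 m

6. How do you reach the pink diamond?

turn right 77°, forward 12.4 m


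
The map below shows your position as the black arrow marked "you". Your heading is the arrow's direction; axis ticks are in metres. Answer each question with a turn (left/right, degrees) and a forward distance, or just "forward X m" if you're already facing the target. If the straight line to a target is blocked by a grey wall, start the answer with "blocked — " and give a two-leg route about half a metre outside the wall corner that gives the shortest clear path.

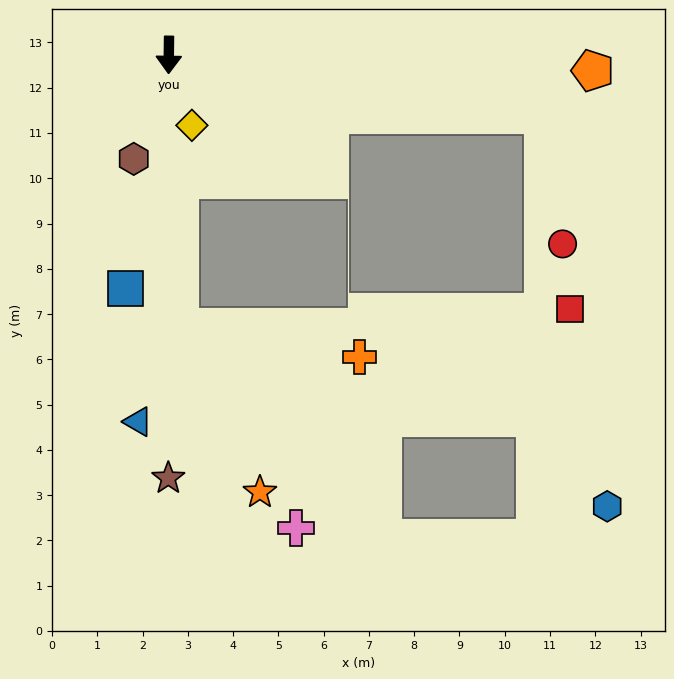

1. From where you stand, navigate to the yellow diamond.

turn left 19°, forward 1.6 m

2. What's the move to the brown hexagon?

turn right 18°, forward 2.4 m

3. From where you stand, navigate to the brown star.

forward 9.4 m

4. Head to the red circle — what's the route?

blocked — turn left 82°, forward 8.4 m, then turn right 73°, forward 2.9 m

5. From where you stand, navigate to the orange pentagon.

turn left 89°, forward 9.4 m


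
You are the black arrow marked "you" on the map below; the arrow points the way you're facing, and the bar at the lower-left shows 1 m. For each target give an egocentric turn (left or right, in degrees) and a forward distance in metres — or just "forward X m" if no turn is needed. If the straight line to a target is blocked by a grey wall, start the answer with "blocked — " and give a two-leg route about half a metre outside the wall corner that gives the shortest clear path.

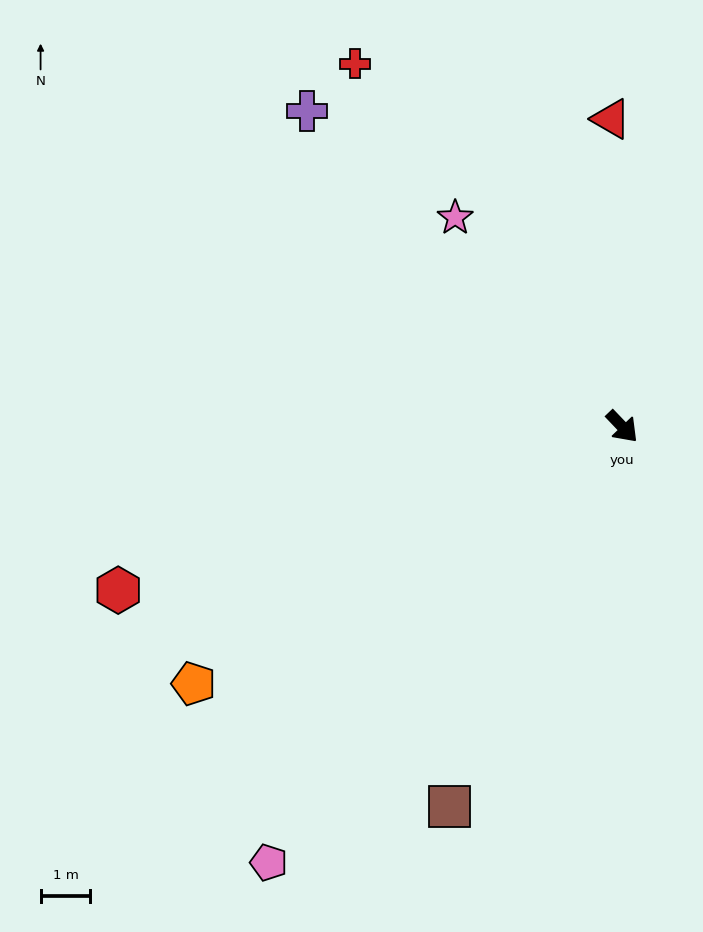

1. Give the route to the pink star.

turn left 175°, forward 5.4 m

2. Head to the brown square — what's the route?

turn right 68°, forward 8.4 m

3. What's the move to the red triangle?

turn left 138°, forward 6.2 m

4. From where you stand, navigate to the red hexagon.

turn right 116°, forward 10.6 m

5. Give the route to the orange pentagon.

turn right 103°, forward 10.0 m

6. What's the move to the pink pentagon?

turn right 83°, forward 11.3 m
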